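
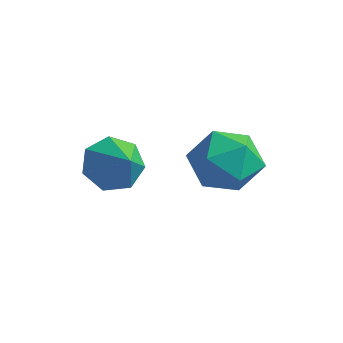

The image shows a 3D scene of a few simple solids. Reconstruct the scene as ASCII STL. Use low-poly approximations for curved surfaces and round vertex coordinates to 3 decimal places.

solid 
facet normal -0.536 0.563 0.630
outer loop
vertex 3.741 1.524 0.08
vertex 2.747 1.105 -0.391
vertex 3.242 0.553 0.523
endloop
endfacet
facet normal 0.088 0.376 0.923
outer loop
vertex 3.741 1.524 0.08
vertex 3.242 0.553 0.523
vertex 4.411 0.606 0.39
endloop
endfacet
facet normal 0.611 0.614 0.500
outer loop
vertex 3.741 1.524 0.08
vertex 4.411 0.606 0.39
vertex 4.638 1.191 -0.607
endloop
endfacet
facet normal 0.310 0.949 -0.055
outer loop
vertex 3.741 1.524 0.08
vertex 4.638 1.191 -0.607
vertex 3.609 1.499 -1.09
endloop
endfacet
facet normal -0.398 0.917 0.025
outer loop
vertex 3.741 1.524 0.08
vertex 3.609 1.499 -1.09
vertex 2.747 1.105 -0.391
endloop
endfacet
facet normal 0.122 -0.337 0.934
outer loop
vertex 4.411 0.606 0.39
vertex 3.242 0.553 0.523
vertex 3.831 -0.379 0.11
endloop
endfacet
facet normal -0.887 -0.034 0.460
outer loop
vertex 3.242 0.553 0.523
vertex 2.747 1.105 -0.391
vertex 2.802 -0.071 -0.373
endloop
endfacet
facet normal -0.665 0.539 -0.517
outer loop
vertex 2.747 1.105 -0.391
vertex 3.609 1.499 -1.09
vertex 3.029 0.514 -1.37
endloop
endfacet
facet normal 0.481 0.591 -0.648
outer loop
vertex 3.609 1.499 -1.09
vertex 4.638 1.191 -0.607
vertex 4.198 0.567 -1.503
endloop
endfacet
facet normal 0.967 0.049 0.249
outer loop
vertex 4.638 1.191 -0.607
vertex 4.411 0.606 0.39
vertex 4.693 0.015 -0.589
endloop
endfacet
facet normal -0.310 -0.949 0.055
outer loop
vertex 3.699 -0.404 -1.06
vertex 3.831 -0.379 0.11
vertex 2.802 -0.071 -0.373
endloop
endfacet
facet normal -0.611 -0.614 -0.500
outer loop
vertex 3.699 -0.404 -1.06
vertex 2.802 -0.071 -0.373
vertex 3.029 0.514 -1.37
endloop
endfacet
facet normal -0.088 -0.376 -0.923
outer loop
vertex 3.699 -0.404 -1.06
vertex 3.029 0.514 -1.37
vertex 4.198 0.567 -1.503
endloop
endfacet
facet normal 0.536 -0.563 -0.630
outer loop
vertex 3.699 -0.404 -1.06
vertex 4.198 0.567 -1.503
vertex 4.693 0.015 -0.589
endloop
endfacet
facet normal 0.398 -0.917 -0.025
outer loop
vertex 3.699 -0.404 -1.06
vertex 4.693 0.015 -0.589
vertex 3.831 -0.379 0.11
endloop
endfacet
facet normal -0.481 -0.591 0.648
outer loop
vertex 2.802 -0.071 -0.373
vertex 3.831 -0.379 0.11
vertex 3.242 0.553 0.523
endloop
endfacet
facet normal -0.967 -0.049 -0.249
outer loop
vertex 3.029 0.514 -1.37
vertex 2.802 -0.071 -0.373
vertex 2.747 1.105 -0.391
endloop
endfacet
facet normal -0.122 0.337 -0.934
outer loop
vertex 4.198 0.567 -1.503
vertex 3.029 0.514 -1.37
vertex 3.609 1.499 -1.09
endloop
endfacet
facet normal 0.887 0.034 -0.460
outer loop
vertex 4.693 0.015 -0.589
vertex 4.198 0.567 -1.503
vertex 4.638 1.191 -0.607
endloop
endfacet
facet normal 0.665 -0.539 0.517
outer loop
vertex 3.831 -0.379 0.11
vertex 4.693 0.015 -0.589
vertex 4.411 0.606 0.39
endloop
endfacet
facet normal -0.765 0.284 -0.578
outer loop
vertex 2.521 -1.43 -0.295
vertex 2.031 -2.182 -0.015
vertex 2.059 -1.324 0.369
endloop
endfacet
facet normal 0.669 0.650 0.362
outer loop
vertex 2.521 -1.43 -0.295
vertex 2.059 -1.324 0.369
vertex 3.049 -2.558 0.755
endloop
endfacet
facet normal -0.765 0.284 -0.578
outer loop
vertex 2.059 -1.324 0.369
vertex 2.031 -2.182 -0.015
vertex 1.576 -1.863 0.744
endloop
endfacet
facet normal 0.198 0.434 0.879
outer loop
vertex 2.059 -1.324 0.369
vertex 1.576 -1.863 0.744
vertex 3.049 -2.558 0.755
endloop
endfacet
facet normal -0.766 0.283 -0.578
outer loop
vertex 1.576 -1.863 0.744
vertex 2.031 -2.182 -0.015
vertex 1.436 -2.643 0.548
endloop
endfacet
facet normal -0.113 -0.223 0.968
outer loop
vertex 1.576 -1.863 0.744
vertex 1.436 -2.643 0.548
vertex 3.049 -2.558 0.755
endloop
endfacet
facet normal -0.766 0.283 -0.578
outer loop
vertex 1.436 -2.643 0.548
vertex 2.031 -2.182 -0.015
vertex 1.744 -3.075 -0.072
endloop
endfacet
facet normal -0.029 -0.827 0.562
outer loop
vertex 1.436 -2.643 0.548
vertex 1.744 -3.075 -0.072
vertex 3.049 -2.558 0.755
endloop
endfacet
facet normal -0.765 0.283 -0.578
outer loop
vertex 1.744 -3.075 -0.072
vertex 2.031 -2.182 -0.015
vertex 2.268 -2.834 -0.648
endloop
endfacet
facet normal 0.387 -0.922 -0.034
outer loop
vertex 1.744 -3.075 -0.072
vertex 2.268 -2.834 -0.648
vertex 3.049 -2.558 0.755
endloop
endfacet
facet normal -0.765 0.283 -0.578
outer loop
vertex 2.268 -2.834 -0.648
vertex 2.031 -2.182 -0.015
vertex 2.614 -2.102 -0.747
endloop
endfacet
facet normal 0.820 -0.437 -0.370
outer loop
vertex 2.268 -2.834 -0.648
vertex 2.614 -2.102 -0.747
vertex 3.049 -2.558 0.755
endloop
endfacet
facet normal -0.765 0.283 -0.578
outer loop
vertex 2.614 -2.102 -0.747
vertex 2.031 -2.182 -0.015
vertex 2.521 -1.43 -0.295
endloop
endfacet
facet normal 0.945 0.262 -0.194
outer loop
vertex 2.614 -2.102 -0.747
vertex 2.521 -1.43 -0.295
vertex 3.049 -2.558 0.755
endloop
endfacet

endsolid


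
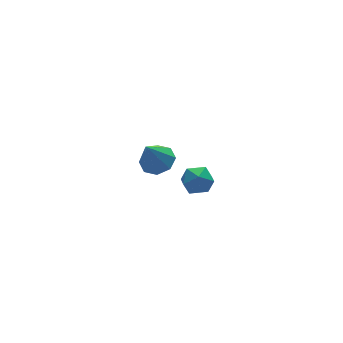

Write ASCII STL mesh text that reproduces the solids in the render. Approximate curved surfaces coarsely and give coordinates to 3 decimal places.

solid 
facet normal -0.010 0.913 -0.408
outer loop
vertex 2.064 -1.932 1.515
vertex 1.368 -1.716 2.015
vertex 2.188 -1.574 2.312
endloop
endfacet
facet normal 0.653 0.648 -0.393
outer loop
vertex 2.064 -1.932 1.515
vertex 2.188 -1.574 2.312
vertex 2.695 -2.246 2.046
endloop
endfacet
facet normal 0.654 0.035 -0.756
outer loop
vertex 2.064 -1.932 1.515
vertex 2.695 -2.246 2.046
vertex 2.19 -2.804 1.584
endloop
endfacet
facet normal -0.009 -0.080 -0.997
outer loop
vertex 2.064 -1.932 1.515
vertex 2.19 -2.804 1.584
vertex 1.37 -2.476 1.565
endloop
endfacet
facet normal -0.418 0.462 -0.782
outer loop
vertex 2.064 -1.932 1.515
vertex 1.37 -2.476 1.565
vertex 1.368 -1.716 2.015
endloop
endfacet
facet normal 0.816 0.502 0.287
outer loop
vertex 2.695 -2.246 2.046
vertex 2.188 -1.574 2.312
vertex 2.39 -2.224 2.875
endloop
endfacet
facet normal -0.256 0.931 0.261
outer loop
vertex 2.188 -1.574 2.312
vertex 1.368 -1.716 2.015
vertex 1.57 -1.896 2.856
endloop
endfacet
facet normal -0.918 0.201 -0.343
outer loop
vertex 1.368 -1.716 2.015
vertex 1.37 -2.476 1.565
vertex 1.065 -2.454 2.394
endloop
endfacet
facet normal -0.255 -0.677 -0.690
outer loop
vertex 1.37 -2.476 1.565
vertex 2.19 -2.804 1.584
vertex 1.572 -3.126 2.128
endloop
endfacet
facet normal 0.818 -0.490 -0.301
outer loop
vertex 2.19 -2.804 1.584
vertex 2.695 -2.246 2.046
vertex 2.392 -2.984 2.425
endloop
endfacet
facet normal 0.009 0.080 0.997
outer loop
vertex 1.696 -2.768 2.925
vertex 2.39 -2.224 2.875
vertex 1.57 -1.896 2.856
endloop
endfacet
facet normal -0.654 -0.035 0.756
outer loop
vertex 1.696 -2.768 2.925
vertex 1.57 -1.896 2.856
vertex 1.065 -2.454 2.394
endloop
endfacet
facet normal -0.653 -0.648 0.393
outer loop
vertex 1.696 -2.768 2.925
vertex 1.065 -2.454 2.394
vertex 1.572 -3.126 2.128
endloop
endfacet
facet normal 0.010 -0.913 0.408
outer loop
vertex 1.696 -2.768 2.925
vertex 1.572 -3.126 2.128
vertex 2.392 -2.984 2.425
endloop
endfacet
facet normal 0.418 -0.462 0.782
outer loop
vertex 1.696 -2.768 2.925
vertex 2.392 -2.984 2.425
vertex 2.39 -2.224 2.875
endloop
endfacet
facet normal 0.255 0.677 0.690
outer loop
vertex 1.57 -1.896 2.856
vertex 2.39 -2.224 2.875
vertex 2.188 -1.574 2.312
endloop
endfacet
facet normal -0.818 0.490 0.301
outer loop
vertex 1.065 -2.454 2.394
vertex 1.57 -1.896 2.856
vertex 1.368 -1.716 2.015
endloop
endfacet
facet normal -0.816 -0.502 -0.287
outer loop
vertex 1.572 -3.126 2.128
vertex 1.065 -2.454 2.394
vertex 1.37 -2.476 1.565
endloop
endfacet
facet normal 0.256 -0.931 -0.261
outer loop
vertex 2.392 -2.984 2.425
vertex 1.572 -3.126 2.128
vertex 2.19 -2.804 1.584
endloop
endfacet
facet normal 0.918 -0.201 0.343
outer loop
vertex 2.39 -2.224 2.875
vertex 2.392 -2.984 2.425
vertex 2.695 -2.246 2.046
endloop
endfacet
facet normal 0.427 0.120 -0.896
outer loop
vertex 4.176 4.14 -1.781
vertex 3.321 3.981 -2.21
vertex 3.788 4.765 -1.882
endloop
endfacet
facet normal 0.475 0.420 0.774
outer loop
vertex 4.176 4.14 -1.781
vertex 3.788 4.765 -1.882
vertex 2.539 3.759 -0.57
endloop
endfacet
facet normal 0.426 0.122 -0.897
outer loop
vertex 3.788 4.765 -1.882
vertex 3.321 3.981 -2.21
vertex 3.126 4.93 -2.174
endloop
endfacet
facet normal -0.051 0.815 0.577
outer loop
vertex 3.788 4.765 -1.882
vertex 3.126 4.93 -2.174
vertex 2.539 3.759 -0.57
endloop
endfacet
facet normal 0.427 0.122 -0.896
outer loop
vertex 3.126 4.93 -2.174
vertex 3.321 3.981 -2.21
vertex 2.578 4.54 -2.488
endloop
endfacet
facet normal -0.657 0.703 0.273
outer loop
vertex 3.126 4.93 -2.174
vertex 2.578 4.54 -2.488
vertex 2.539 3.759 -0.57
endloop
endfacet
facet normal 0.427 0.121 -0.896
outer loop
vertex 2.578 4.54 -2.488
vertex 3.321 3.981 -2.21
vertex 2.465 3.822 -2.639
endloop
endfacet
facet normal -0.988 0.147 0.040
outer loop
vertex 2.578 4.54 -2.488
vertex 2.465 3.822 -2.639
vertex 2.539 3.759 -0.57
endloop
endfacet
facet normal 0.427 0.120 -0.896
outer loop
vertex 2.465 3.822 -2.639
vertex 3.321 3.981 -2.21
vertex 2.853 3.197 -2.538
endloop
endfacet
facet normal -0.851 -0.526 0.014
outer loop
vertex 2.465 3.822 -2.639
vertex 2.853 3.197 -2.538
vertex 2.539 3.759 -0.57
endloop
endfacet
facet normal 0.426 0.121 -0.897
outer loop
vertex 2.853 3.197 -2.538
vertex 3.321 3.981 -2.21
vertex 3.515 3.031 -2.246
endloop
endfacet
facet normal -0.324 -0.922 0.212
outer loop
vertex 2.853 3.197 -2.538
vertex 3.515 3.031 -2.246
vertex 2.539 3.759 -0.57
endloop
endfacet
facet normal 0.427 0.121 -0.896
outer loop
vertex 3.515 3.031 -2.246
vertex 3.321 3.981 -2.21
vertex 4.063 3.422 -1.932
endloop
endfacet
facet normal 0.282 -0.809 0.516
outer loop
vertex 3.515 3.031 -2.246
vertex 4.063 3.422 -1.932
vertex 2.539 3.759 -0.57
endloop
endfacet
facet normal 0.427 0.121 -0.896
outer loop
vertex 4.063 3.422 -1.932
vertex 3.321 3.981 -2.21
vertex 4.176 4.14 -1.781
endloop
endfacet
facet normal 0.613 -0.254 0.748
outer loop
vertex 4.063 3.422 -1.932
vertex 4.176 4.14 -1.781
vertex 2.539 3.759 -0.57
endloop
endfacet

endsolid


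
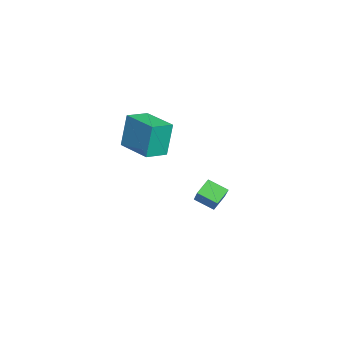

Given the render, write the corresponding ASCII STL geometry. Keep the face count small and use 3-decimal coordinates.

solid 
facet normal -0.729 -0.147 -0.669
outer loop
vertex -4.587 2.583 -2.818
vertex -4.33 3.555 -3.311
vertex -3.967 2.127 -3.393
endloop
endfacet
facet normal -0.229 -0.868 0.441
outer loop
vertex -2.59 2.405 -2.129
vertex -4.587 2.583 -2.818
vertex -3.967 2.127 -3.393
endloop
endfacet
facet normal -0.728 -0.147 -0.669
outer loop
vertex -3.967 2.127 -3.393
vertex -4.33 3.555 -3.311
vertex -3.71 3.1 -3.886
endloop
endfacet
facet normal 0.645 -0.474 -0.599
outer loop
vertex -3.71 3.1 -3.886
vertex -2.59 2.405 -2.129
vertex -3.967 2.127 -3.393
endloop
endfacet
facet normal -0.645 0.474 0.599
outer loop
vertex -4.587 2.583 -2.818
vertex -2.953 3.833 -2.047
vertex -4.33 3.555 -3.311
endloop
endfacet
facet normal -0.229 -0.868 0.440
outer loop
vertex -3.21 2.86 -1.554
vertex -4.587 2.583 -2.818
vertex -2.59 2.405 -2.129
endloop
endfacet
facet normal -0.645 0.474 0.599
outer loop
vertex -3.21 2.86 -1.554
vertex -2.953 3.833 -2.047
vertex -4.587 2.583 -2.818
endloop
endfacet
facet normal 0.229 0.868 -0.440
outer loop
vertex -4.33 3.555 -3.311
vertex -2.953 3.833 -2.047
vertex -3.71 3.1 -3.886
endloop
endfacet
facet normal 0.645 -0.474 -0.599
outer loop
vertex -2.333 3.377 -2.622
vertex -2.59 2.405 -2.129
vertex -3.71 3.1 -3.886
endloop
endfacet
facet normal 0.230 0.868 -0.440
outer loop
vertex -3.71 3.1 -3.886
vertex -2.953 3.833 -2.047
vertex -2.333 3.377 -2.622
endloop
endfacet
facet normal 0.728 0.147 0.669
outer loop
vertex -2.333 3.377 -2.622
vertex -3.21 2.86 -1.554
vertex -2.59 2.405 -2.129
endloop
endfacet
facet normal 0.728 0.147 0.669
outer loop
vertex -2.953 3.833 -2.047
vertex -3.21 2.86 -1.554
vertex -2.333 3.377 -2.622
endloop
endfacet
facet normal -0.687 0.699 -0.199
outer loop
vertex -1.634 0.227 3.528
vertex -0.317 1.525 3.54
vertex -1.374 -0.021 1.764
endloop
endfacet
facet normal -0.712 -0.702 -0.006
outer loop
vertex -0.563 -0.845 2.0
vertex -1.634 0.227 3.528
vertex -1.374 -0.021 1.764
endloop
endfacet
facet normal -0.687 0.699 -0.200
outer loop
vertex -1.374 -0.021 1.764
vertex -0.317 1.525 3.54
vertex -0.056 1.278 1.777
endloop
endfacet
facet normal 0.145 -0.138 -0.980
outer loop
vertex -0.056 1.278 1.777
vertex -0.563 -0.845 2.0
vertex -1.374 -0.021 1.764
endloop
endfacet
facet normal -0.145 0.138 0.980
outer loop
vertex -1.634 0.227 3.528
vertex 0.494 0.701 3.776
vertex -0.317 1.525 3.54
endloop
endfacet
facet normal -0.713 -0.702 -0.007
outer loop
vertex -0.824 -0.598 3.763
vertex -1.634 0.227 3.528
vertex -0.563 -0.845 2.0
endloop
endfacet
facet normal -0.145 0.137 0.980
outer loop
vertex -0.824 -0.598 3.763
vertex 0.494 0.701 3.776
vertex -1.634 0.227 3.528
endloop
endfacet
facet normal 0.712 0.702 0.007
outer loop
vertex -0.317 1.525 3.54
vertex 0.494 0.701 3.776
vertex -0.056 1.278 1.777
endloop
endfacet
facet normal 0.144 -0.137 -0.980
outer loop
vertex 0.754 0.453 2.012
vertex -0.563 -0.845 2.0
vertex -0.056 1.278 1.777
endloop
endfacet
facet normal 0.713 0.702 0.006
outer loop
vertex -0.056 1.278 1.777
vertex 0.494 0.701 3.776
vertex 0.754 0.453 2.012
endloop
endfacet
facet normal 0.687 -0.699 0.200
outer loop
vertex 0.754 0.453 2.012
vertex -0.824 -0.598 3.763
vertex -0.563 -0.845 2.0
endloop
endfacet
facet normal 0.687 -0.699 0.199
outer loop
vertex 0.494 0.701 3.776
vertex -0.824 -0.598 3.763
vertex 0.754 0.453 2.012
endloop
endfacet

endsolid


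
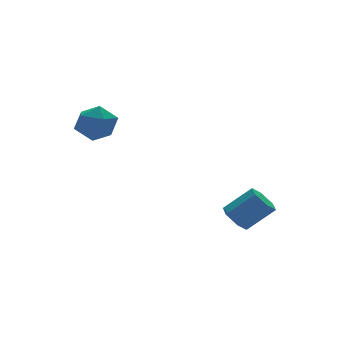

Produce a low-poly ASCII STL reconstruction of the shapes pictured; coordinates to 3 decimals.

solid 
facet normal -0.480 0.865 -0.144
outer loop
vertex -3.629 2.895 2.83
vertex -4.598 2.397 3.067
vertex -3.998 2.865 3.881
endloop
endfacet
facet normal 0.184 0.979 0.093
outer loop
vertex -3.629 2.895 2.83
vertex -3.998 2.865 3.881
vertex -2.92 2.683 3.663
endloop
endfacet
facet normal 0.636 0.677 -0.369
outer loop
vertex -3.629 2.895 2.83
vertex -2.92 2.683 3.663
vertex -2.854 2.103 2.713
endloop
endfacet
facet normal 0.252 0.378 -0.891
outer loop
vertex -3.629 2.895 2.83
vertex -2.854 2.103 2.713
vertex -3.891 1.926 2.345
endloop
endfacet
facet normal -0.438 0.494 -0.751
outer loop
vertex -3.629 2.895 2.83
vertex -3.891 1.926 2.345
vertex -4.598 2.397 3.067
endloop
endfacet
facet normal 0.255 0.646 0.720
outer loop
vertex -2.92 2.683 3.663
vertex -3.998 2.865 3.881
vertex -3.449 2.054 4.415
endloop
endfacet
facet normal -0.820 0.462 0.339
outer loop
vertex -3.998 2.865 3.881
vertex -4.598 2.397 3.067
vertex -4.486 1.877 4.047
endloop
endfacet
facet normal -0.751 -0.139 -0.645
outer loop
vertex -4.598 2.397 3.067
vertex -3.891 1.926 2.345
vertex -4.42 1.297 3.097
endloop
endfacet
facet normal 0.365 -0.327 -0.872
outer loop
vertex -3.891 1.926 2.345
vertex -2.854 2.103 2.713
vertex -3.342 1.115 2.879
endloop
endfacet
facet normal 0.987 0.159 -0.028
outer loop
vertex -2.854 2.103 2.713
vertex -2.92 2.683 3.663
vertex -2.742 1.583 3.693
endloop
endfacet
facet normal -0.252 -0.378 0.891
outer loop
vertex -3.711 1.085 3.93
vertex -3.449 2.054 4.415
vertex -4.486 1.877 4.047
endloop
endfacet
facet normal -0.636 -0.677 0.369
outer loop
vertex -3.711 1.085 3.93
vertex -4.486 1.877 4.047
vertex -4.42 1.297 3.097
endloop
endfacet
facet normal -0.184 -0.979 -0.093
outer loop
vertex -3.711 1.085 3.93
vertex -4.42 1.297 3.097
vertex -3.342 1.115 2.879
endloop
endfacet
facet normal 0.480 -0.865 0.144
outer loop
vertex -3.711 1.085 3.93
vertex -3.342 1.115 2.879
vertex -2.742 1.583 3.693
endloop
endfacet
facet normal 0.438 -0.494 0.751
outer loop
vertex -3.711 1.085 3.93
vertex -2.742 1.583 3.693
vertex -3.449 2.054 4.415
endloop
endfacet
facet normal -0.365 0.327 0.872
outer loop
vertex -4.486 1.877 4.047
vertex -3.449 2.054 4.415
vertex -3.998 2.865 3.881
endloop
endfacet
facet normal -0.987 -0.159 0.028
outer loop
vertex -4.42 1.297 3.097
vertex -4.486 1.877 4.047
vertex -4.598 2.397 3.067
endloop
endfacet
facet normal -0.255 -0.646 -0.720
outer loop
vertex -3.342 1.115 2.879
vertex -4.42 1.297 3.097
vertex -3.891 1.926 2.345
endloop
endfacet
facet normal 0.820 -0.462 -0.339
outer loop
vertex -2.742 1.583 3.693
vertex -3.342 1.115 2.879
vertex -2.854 2.103 2.713
endloop
endfacet
facet normal 0.751 0.139 0.645
outer loop
vertex -3.449 2.054 4.415
vertex -2.742 1.583 3.693
vertex -2.92 2.683 3.663
endloop
endfacet
facet normal -0.678 0.290 -0.676
outer loop
vertex 1.546 -2.817 -2.646
vertex 1.23 -2.279 -2.098
vertex 1.841 -2.042 -2.609
endloop
endfacet
facet normal 0.644 -0.210 -0.735
outer loop
vertex 1.546 -2.817 -2.646
vertex 1.841 -2.042 -2.609
vertex 2.765 -3.34 -1.429
endloop
endfacet
facet normal 0.644 -0.210 -0.735
outer loop
vertex 2.765 -3.34 -1.429
vertex 1.841 -2.042 -2.609
vertex 3.06 -2.565 -1.392
endloop
endfacet
facet normal 0.677 -0.290 0.676
outer loop
vertex 2.765 -3.34 -1.429
vertex 3.06 -2.565 -1.392
vertex 2.45 -2.801 -0.882
endloop
endfacet
facet normal -0.678 0.291 -0.675
outer loop
vertex 1.841 -2.042 -2.609
vertex 1.23 -2.279 -2.098
vertex 1.526 -1.504 -2.061
endloop
endfacet
facet normal 0.630 0.704 -0.329
outer loop
vertex 1.841 -2.042 -2.609
vertex 1.526 -1.504 -2.061
vertex 3.06 -2.565 -1.392
endloop
endfacet
facet normal 0.630 0.704 -0.329
outer loop
vertex 3.06 -2.565 -1.392
vertex 1.526 -1.504 -2.061
vertex 2.745 -2.027 -0.844
endloop
endfacet
facet normal 0.677 -0.291 0.675
outer loop
vertex 3.06 -2.565 -1.392
vertex 2.745 -2.027 -0.844
vertex 2.45 -2.801 -0.882
endloop
endfacet
facet normal -0.677 0.291 -0.676
outer loop
vertex 1.526 -1.504 -2.061
vertex 1.23 -2.279 -2.098
vertex 0.915 -1.74 -1.551
endloop
endfacet
facet normal -0.014 0.914 0.406
outer loop
vertex 1.526 -1.504 -2.061
vertex 0.915 -1.74 -1.551
vertex 2.745 -2.027 -0.844
endloop
endfacet
facet normal -0.014 0.914 0.406
outer loop
vertex 2.745 -2.027 -0.844
vertex 0.915 -1.74 -1.551
vertex 2.134 -2.263 -0.334
endloop
endfacet
facet normal 0.677 -0.291 0.676
outer loop
vertex 2.745 -2.027 -0.844
vertex 2.134 -2.263 -0.334
vertex 2.45 -2.801 -0.882
endloop
endfacet
facet normal -0.677 0.290 -0.676
outer loop
vertex 0.915 -1.74 -1.551
vertex 1.23 -2.279 -2.098
vertex 0.62 -2.515 -1.588
endloop
endfacet
facet normal -0.644 0.210 0.735
outer loop
vertex 0.915 -1.74 -1.551
vertex 0.62 -2.515 -1.588
vertex 2.134 -2.263 -0.334
endloop
endfacet
facet normal -0.644 0.210 0.735
outer loop
vertex 2.134 -2.263 -0.334
vertex 0.62 -2.515 -1.588
vertex 1.839 -3.038 -0.371
endloop
endfacet
facet normal 0.678 -0.290 0.676
outer loop
vertex 2.134 -2.263 -0.334
vertex 1.839 -3.038 -0.371
vertex 2.45 -2.801 -0.882
endloop
endfacet
facet normal -0.677 0.291 -0.675
outer loop
vertex 0.62 -2.515 -1.588
vertex 1.23 -2.279 -2.098
vertex 0.935 -3.053 -2.136
endloop
endfacet
facet normal -0.630 -0.704 0.329
outer loop
vertex 0.62 -2.515 -1.588
vertex 0.935 -3.053 -2.136
vertex 1.839 -3.038 -0.371
endloop
endfacet
facet normal -0.630 -0.704 0.329
outer loop
vertex 1.839 -3.038 -0.371
vertex 0.935 -3.053 -2.136
vertex 2.154 -3.576 -0.919
endloop
endfacet
facet normal 0.678 -0.291 0.675
outer loop
vertex 1.839 -3.038 -0.371
vertex 2.154 -3.576 -0.919
vertex 2.45 -2.801 -0.882
endloop
endfacet
facet normal -0.677 0.291 -0.676
outer loop
vertex 0.935 -3.053 -2.136
vertex 1.23 -2.279 -2.098
vertex 1.546 -2.817 -2.646
endloop
endfacet
facet normal 0.014 -0.914 -0.406
outer loop
vertex 0.935 -3.053 -2.136
vertex 1.546 -2.817 -2.646
vertex 2.154 -3.576 -0.919
endloop
endfacet
facet normal 0.014 -0.914 -0.406
outer loop
vertex 2.154 -3.576 -0.919
vertex 1.546 -2.817 -2.646
vertex 2.765 -3.34 -1.429
endloop
endfacet
facet normal 0.677 -0.291 0.676
outer loop
vertex 2.154 -3.576 -0.919
vertex 2.765 -3.34 -1.429
vertex 2.45 -2.801 -0.882
endloop
endfacet

endsolid


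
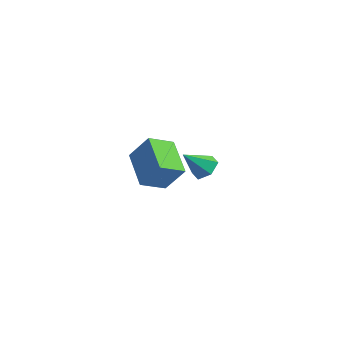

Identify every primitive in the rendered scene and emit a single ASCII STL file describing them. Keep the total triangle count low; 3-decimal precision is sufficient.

solid 
facet normal -0.587 -0.213 -0.781
outer loop
vertex -1.471 -0.095 -2.508
vertex -3.117 0.591 -1.457
vertex -1.268 1.146 -3.0
endloop
endfacet
facet normal 0.795 -0.331 -0.508
outer loop
vertex -0.323 1.489 -1.743
vertex -1.471 -0.095 -2.508
vertex -1.268 1.146 -3.0
endloop
endfacet
facet normal -0.587 -0.214 -0.781
outer loop
vertex -1.268 1.146 -3.0
vertex -3.117 0.591 -1.457
vertex -2.914 1.831 -1.949
endloop
endfacet
facet normal 0.150 0.919 -0.364
outer loop
vertex -2.914 1.831 -1.949
vertex -0.323 1.489 -1.743
vertex -1.268 1.146 -3.0
endloop
endfacet
facet normal -0.151 -0.919 0.364
outer loop
vertex -1.471 -0.095 -2.508
vertex -2.172 0.934 -0.2
vertex -3.117 0.591 -1.457
endloop
endfacet
facet normal 0.795 -0.332 -0.507
outer loop
vertex -0.526 0.249 -1.251
vertex -1.471 -0.095 -2.508
vertex -0.323 1.489 -1.743
endloop
endfacet
facet normal -0.150 -0.919 0.364
outer loop
vertex -0.526 0.249 -1.251
vertex -2.172 0.934 -0.2
vertex -1.471 -0.095 -2.508
endloop
endfacet
facet normal -0.795 0.332 0.507
outer loop
vertex -3.117 0.591 -1.457
vertex -2.172 0.934 -0.2
vertex -2.914 1.831 -1.949
endloop
endfacet
facet normal 0.150 0.919 -0.364
outer loop
vertex -1.969 2.175 -0.692
vertex -0.323 1.489 -1.743
vertex -2.914 1.831 -1.949
endloop
endfacet
facet normal -0.795 0.331 0.507
outer loop
vertex -2.914 1.831 -1.949
vertex -2.172 0.934 -0.2
vertex -1.969 2.175 -0.692
endloop
endfacet
facet normal 0.587 0.214 0.781
outer loop
vertex -1.969 2.175 -0.692
vertex -0.526 0.249 -1.251
vertex -0.323 1.489 -1.743
endloop
endfacet
facet normal 0.587 0.213 0.781
outer loop
vertex -2.172 0.934 -0.2
vertex -0.526 0.249 -1.251
vertex -1.969 2.175 -0.692
endloop
endfacet
facet normal 0.161 0.718 -0.677
outer loop
vertex 3.956 -0.676 0.14
vertex 3.3 -0.448 0.226
vertex 3.815 -0.189 0.623
endloop
endfacet
facet normal 0.819 -0.267 0.508
outer loop
vertex 3.956 -0.676 0.14
vertex 3.815 -0.189 0.623
vertex 3.08 -1.432 1.154
endloop
endfacet
facet normal 0.161 0.718 -0.677
outer loop
vertex 3.815 -0.189 0.623
vertex 3.3 -0.448 0.226
vertex 3.159 0.039 0.709
endloop
endfacet
facet normal 0.217 0.272 0.937
outer loop
vertex 3.815 -0.189 0.623
vertex 3.159 0.039 0.709
vertex 3.08 -1.432 1.154
endloop
endfacet
facet normal 0.161 0.718 -0.677
outer loop
vertex 3.159 0.039 0.709
vertex 3.3 -0.448 0.226
vertex 2.644 -0.22 0.312
endloop
endfacet
facet normal -0.667 0.248 0.703
outer loop
vertex 3.159 0.039 0.709
vertex 2.644 -0.22 0.312
vertex 3.08 -1.432 1.154
endloop
endfacet
facet normal 0.161 0.718 -0.677
outer loop
vertex 2.644 -0.22 0.312
vertex 3.3 -0.448 0.226
vertex 2.785 -0.707 -0.171
endloop
endfacet
facet normal -0.949 -0.314 0.039
outer loop
vertex 2.644 -0.22 0.312
vertex 2.785 -0.707 -0.171
vertex 3.08 -1.432 1.154
endloop
endfacet
facet normal 0.161 0.718 -0.677
outer loop
vertex 2.785 -0.707 -0.171
vertex 3.3 -0.448 0.226
vertex 3.441 -0.935 -0.257
endloop
endfacet
facet normal -0.348 -0.853 -0.389
outer loop
vertex 2.785 -0.707 -0.171
vertex 3.441 -0.935 -0.257
vertex 3.08 -1.432 1.154
endloop
endfacet
facet normal 0.161 0.718 -0.677
outer loop
vertex 3.441 -0.935 -0.257
vertex 3.3 -0.448 0.226
vertex 3.956 -0.676 0.14
endloop
endfacet
facet normal 0.537 -0.830 -0.155
outer loop
vertex 3.441 -0.935 -0.257
vertex 3.956 -0.676 0.14
vertex 3.08 -1.432 1.154
endloop
endfacet

endsolid


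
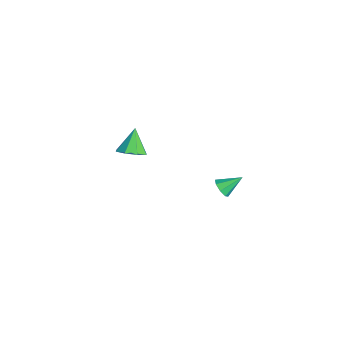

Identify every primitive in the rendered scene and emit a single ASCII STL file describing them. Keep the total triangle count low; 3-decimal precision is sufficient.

solid 
facet normal -0.047 -0.842 -0.537
outer loop
vertex 3.837 -0.183 -1.225
vertex 3.471 -0.403 -0.848
vertex 3.422 -0.096 -1.325
endloop
endfacet
facet normal 0.295 0.794 -0.532
outer loop
vertex 3.837 -0.183 -1.225
vertex 3.422 -0.096 -1.325
vertex 3.529 0.623 -0.192
endloop
endfacet
facet normal -0.046 -0.842 -0.537
outer loop
vertex 3.422 -0.096 -1.325
vertex 3.471 -0.403 -0.848
vertex 3.035 -0.189 -1.146
endloop
endfacet
facet normal -0.404 0.789 -0.463
outer loop
vertex 3.422 -0.096 -1.325
vertex 3.035 -0.189 -1.146
vertex 3.529 0.623 -0.192
endloop
endfacet
facet normal -0.046 -0.842 -0.538
outer loop
vertex 3.035 -0.189 -1.146
vertex 3.471 -0.403 -0.848
vertex 2.904 -0.408 -0.792
endloop
endfacet
facet normal -0.856 0.517 0.003
outer loop
vertex 3.035 -0.189 -1.146
vertex 2.904 -0.408 -0.792
vertex 3.529 0.623 -0.192
endloop
endfacet
facet normal -0.046 -0.842 -0.538
outer loop
vertex 2.904 -0.408 -0.792
vertex 3.471 -0.403 -0.848
vertex 3.105 -0.624 -0.471
endloop
endfacet
facet normal -0.795 0.138 0.591
outer loop
vertex 2.904 -0.408 -0.792
vertex 3.105 -0.624 -0.471
vertex 3.529 0.623 -0.192
endloop
endfacet
facet normal -0.047 -0.841 -0.538
outer loop
vertex 3.105 -0.624 -0.471
vertex 3.471 -0.403 -0.848
vertex 3.521 -0.711 -0.371
endloop
endfacet
facet normal -0.257 -0.127 0.958
outer loop
vertex 3.105 -0.624 -0.471
vertex 3.521 -0.711 -0.371
vertex 3.529 0.623 -0.192
endloop
endfacet
facet normal -0.047 -0.841 -0.538
outer loop
vertex 3.521 -0.711 -0.371
vertex 3.471 -0.403 -0.848
vertex 3.907 -0.618 -0.55
endloop
endfacet
facet normal 0.442 -0.122 0.889
outer loop
vertex 3.521 -0.711 -0.371
vertex 3.907 -0.618 -0.55
vertex 3.529 0.623 -0.192
endloop
endfacet
facet normal -0.047 -0.842 -0.538
outer loop
vertex 3.907 -0.618 -0.55
vertex 3.471 -0.403 -0.848
vertex 4.039 -0.399 -0.904
endloop
endfacet
facet normal 0.893 0.149 0.425
outer loop
vertex 3.907 -0.618 -0.55
vertex 4.039 -0.399 -0.904
vertex 3.529 0.623 -0.192
endloop
endfacet
facet normal -0.047 -0.842 -0.537
outer loop
vertex 4.039 -0.399 -0.904
vertex 3.471 -0.403 -0.848
vertex 3.837 -0.183 -1.225
endloop
endfacet
facet normal 0.831 0.531 -0.166
outer loop
vertex 4.039 -0.399 -0.904
vertex 3.837 -0.183 -1.225
vertex 3.529 0.623 -0.192
endloop
endfacet
facet normal 0.578 -0.307 -0.756
outer loop
vertex -2.793 -2.961 -3.766
vertex -3.494 -3.111 -4.241
vertex -2.975 -2.436 -4.118
endloop
endfacet
facet normal 0.410 0.602 0.685
outer loop
vertex -2.793 -2.961 -3.766
vertex -2.975 -2.436 -4.118
vertex -4.366 -2.649 -3.099
endloop
endfacet
facet normal 0.577 -0.306 -0.757
outer loop
vertex -2.975 -2.436 -4.118
vertex -3.494 -3.111 -4.241
vertex -3.462 -2.306 -4.542
endloop
endfacet
facet normal 0.038 0.967 0.253
outer loop
vertex -2.975 -2.436 -4.118
vertex -3.462 -2.306 -4.542
vertex -4.366 -2.649 -3.099
endloop
endfacet
facet normal 0.578 -0.306 -0.757
outer loop
vertex -3.462 -2.306 -4.542
vertex -3.494 -3.111 -4.241
vertex -3.967 -2.647 -4.79
endloop
endfacet
facet normal -0.514 0.849 -0.120
outer loop
vertex -3.462 -2.306 -4.542
vertex -3.967 -2.647 -4.79
vertex -4.366 -2.649 -3.099
endloop
endfacet
facet normal 0.578 -0.306 -0.757
outer loop
vertex -3.967 -2.647 -4.79
vertex -3.494 -3.111 -4.241
vertex -4.195 -3.26 -4.716
endloop
endfacet
facet normal -0.923 0.317 -0.217
outer loop
vertex -3.967 -2.647 -4.79
vertex -4.195 -3.26 -4.716
vertex -4.366 -2.649 -3.099
endloop
endfacet
facet normal 0.578 -0.305 -0.757
outer loop
vertex -4.195 -3.26 -4.716
vertex -3.494 -3.111 -4.241
vertex -4.012 -3.786 -4.364
endloop
endfacet
facet normal -0.948 -0.317 0.019
outer loop
vertex -4.195 -3.26 -4.716
vertex -4.012 -3.786 -4.364
vertex -4.366 -2.649 -3.099
endloop
endfacet
facet normal 0.577 -0.305 -0.757
outer loop
vertex -4.012 -3.786 -4.364
vertex -3.494 -3.111 -4.241
vertex -3.526 -3.916 -3.941
endloop
endfacet
facet normal -0.576 -0.682 0.452
outer loop
vertex -4.012 -3.786 -4.364
vertex -3.526 -3.916 -3.941
vertex -4.366 -2.649 -3.099
endloop
endfacet
facet normal 0.578 -0.305 -0.757
outer loop
vertex -3.526 -3.916 -3.941
vertex -3.494 -3.111 -4.241
vertex -3.021 -3.574 -3.693
endloop
endfacet
facet normal -0.023 -0.564 0.825
outer loop
vertex -3.526 -3.916 -3.941
vertex -3.021 -3.574 -3.693
vertex -4.366 -2.649 -3.099
endloop
endfacet
facet normal 0.578 -0.305 -0.757
outer loop
vertex -3.021 -3.574 -3.693
vertex -3.494 -3.111 -4.241
vertex -2.793 -2.961 -3.766
endloop
endfacet
facet normal 0.385 -0.033 0.922
outer loop
vertex -3.021 -3.574 -3.693
vertex -2.793 -2.961 -3.766
vertex -4.366 -2.649 -3.099
endloop
endfacet

endsolid


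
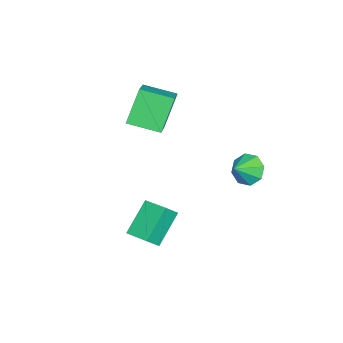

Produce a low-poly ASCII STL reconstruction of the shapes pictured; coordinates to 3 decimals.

solid 
facet normal -0.817 0.233 -0.528
outer loop
vertex -2.872 1.042 -0.717
vertex -3.306 1.339 0.086
vertex -2.756 1.755 -0.582
endloop
endfacet
facet normal 0.933 -0.086 -0.350
outer loop
vertex -2.872 1.042 -0.717
vertex -2.756 1.755 -0.582
vertex -2.334 1.061 0.714
endloop
endfacet
facet normal -0.817 0.234 -0.527
outer loop
vertex -2.756 1.755 -0.582
vertex -3.306 1.339 0.086
vertex -2.962 2.224 -0.055
endloop
endfacet
facet normal 0.892 0.449 -0.050
outer loop
vertex -2.756 1.755 -0.582
vertex -2.962 2.224 -0.055
vertex -2.334 1.061 0.714
endloop
endfacet
facet normal -0.816 0.233 -0.528
outer loop
vertex -2.962 2.224 -0.055
vertex -3.306 1.339 0.086
vertex -3.37 2.175 0.554
endloop
endfacet
facet normal 0.615 0.638 0.463
outer loop
vertex -2.962 2.224 -0.055
vertex -3.37 2.175 0.554
vertex -2.334 1.061 0.714
endloop
endfacet
facet normal -0.817 0.233 -0.528
outer loop
vertex -3.37 2.175 0.554
vertex -3.306 1.339 0.086
vertex -3.74 1.636 0.889
endloop
endfacet
facet normal 0.263 0.373 0.890
outer loop
vertex -3.37 2.175 0.554
vertex -3.74 1.636 0.889
vertex -2.334 1.061 0.714
endloop
endfacet
facet normal -0.817 0.233 -0.528
outer loop
vertex -3.74 1.636 0.889
vertex -3.306 1.339 0.086
vertex -3.856 0.923 0.754
endloop
endfacet
facet normal 0.043 -0.193 0.980
outer loop
vertex -3.74 1.636 0.889
vertex -3.856 0.923 0.754
vertex -2.334 1.061 0.714
endloop
endfacet
facet normal -0.817 0.234 -0.527
outer loop
vertex -3.856 0.923 0.754
vertex -3.306 1.339 0.086
vertex -3.65 0.454 0.227
endloop
endfacet
facet normal 0.084 -0.728 0.681
outer loop
vertex -3.856 0.923 0.754
vertex -3.65 0.454 0.227
vertex -2.334 1.061 0.714
endloop
endfacet
facet normal -0.816 0.233 -0.528
outer loop
vertex -3.65 0.454 0.227
vertex -3.306 1.339 0.086
vertex -3.242 0.503 -0.382
endloop
endfacet
facet normal 0.361 -0.917 0.168
outer loop
vertex -3.65 0.454 0.227
vertex -3.242 0.503 -0.382
vertex -2.334 1.061 0.714
endloop
endfacet
facet normal -0.817 0.233 -0.528
outer loop
vertex -3.242 0.503 -0.382
vertex -3.306 1.339 0.086
vertex -2.872 1.042 -0.717
endloop
endfacet
facet normal 0.713 -0.651 -0.260
outer loop
vertex -3.242 0.503 -0.382
vertex -2.872 1.042 -0.717
vertex -2.334 1.061 0.714
endloop
endfacet
facet normal -0.831 -0.341 -0.439
outer loop
vertex -3.361 -4.383 4.406
vertex -3.815 -2.726 3.98
vertex -2.311 -4.568 2.562
endloop
endfacet
facet normal 0.257 -0.936 0.240
outer loop
vertex -0.765 -3.934 3.38
vertex -3.361 -4.383 4.406
vertex -2.311 -4.568 2.562
endloop
endfacet
facet normal -0.831 -0.340 -0.439
outer loop
vertex -2.311 -4.568 2.562
vertex -3.815 -2.726 3.98
vertex -2.765 -2.911 2.137
endloop
endfacet
facet normal 0.493 -0.087 -0.865
outer loop
vertex -2.765 -2.911 2.137
vertex -0.765 -3.934 3.38
vertex -2.311 -4.568 2.562
endloop
endfacet
facet normal -0.494 0.087 0.865
outer loop
vertex -3.361 -4.383 4.406
vertex -2.269 -2.092 4.798
vertex -3.815 -2.726 3.98
endloop
endfacet
facet normal 0.257 -0.936 0.240
outer loop
vertex -1.815 -3.749 5.223
vertex -3.361 -4.383 4.406
vertex -0.765 -3.934 3.38
endloop
endfacet
facet normal -0.493 0.087 0.866
outer loop
vertex -1.815 -3.749 5.223
vertex -2.269 -2.092 4.798
vertex -3.361 -4.383 4.406
endloop
endfacet
facet normal -0.257 0.936 -0.240
outer loop
vertex -3.815 -2.726 3.98
vertex -2.269 -2.092 4.798
vertex -2.765 -2.911 2.137
endloop
endfacet
facet normal 0.493 -0.087 -0.866
outer loop
vertex -1.219 -2.277 2.954
vertex -0.765 -3.934 3.38
vertex -2.765 -2.911 2.137
endloop
endfacet
facet normal -0.257 0.936 -0.240
outer loop
vertex -2.765 -2.911 2.137
vertex -2.269 -2.092 4.798
vertex -1.219 -2.277 2.954
endloop
endfacet
facet normal 0.831 0.341 0.439
outer loop
vertex -1.219 -2.277 2.954
vertex -1.815 -3.749 5.223
vertex -0.765 -3.934 3.38
endloop
endfacet
facet normal 0.831 0.340 0.439
outer loop
vertex -2.269 -2.092 4.798
vertex -1.815 -3.749 5.223
vertex -1.219 -2.277 2.954
endloop
endfacet
facet normal -0.620 0.350 -0.702
outer loop
vertex 0.097 -1.83 -1.305
vertex 0.564 -0.472 -1.041
vertex 1.579 -2.063 -2.731
endloop
endfacet
facet normal -0.320 -0.930 -0.181
outer loop
vertex 2.156 -2.388 -2.079
vertex 0.097 -1.83 -1.305
vertex 1.579 -2.063 -2.731
endloop
endfacet
facet normal -0.621 0.349 -0.702
outer loop
vertex 1.579 -2.063 -2.731
vertex 0.564 -0.472 -1.041
vertex 2.046 -0.705 -2.468
endloop
endfacet
facet normal 0.716 -0.113 -0.689
outer loop
vertex 2.046 -0.705 -2.468
vertex 2.156 -2.388 -2.079
vertex 1.579 -2.063 -2.731
endloop
endfacet
facet normal -0.716 0.112 0.689
outer loop
vertex 0.097 -1.83 -1.305
vertex 1.141 -0.797 -0.389
vertex 0.564 -0.472 -1.041
endloop
endfacet
facet normal -0.320 -0.930 -0.180
outer loop
vertex 0.674 -2.155 -0.652
vertex 0.097 -1.83 -1.305
vertex 2.156 -2.388 -2.079
endloop
endfacet
facet normal -0.716 0.113 0.689
outer loop
vertex 0.674 -2.155 -0.652
vertex 1.141 -0.797 -0.389
vertex 0.097 -1.83 -1.305
endloop
endfacet
facet normal 0.320 0.930 0.180
outer loop
vertex 0.564 -0.472 -1.041
vertex 1.141 -0.797 -0.389
vertex 2.046 -0.705 -2.468
endloop
endfacet
facet normal 0.716 -0.112 -0.689
outer loop
vertex 2.623 -1.03 -1.815
vertex 2.156 -2.388 -2.079
vertex 2.046 -0.705 -2.468
endloop
endfacet
facet normal 0.320 0.930 0.180
outer loop
vertex 2.046 -0.705 -2.468
vertex 1.141 -0.797 -0.389
vertex 2.623 -1.03 -1.815
endloop
endfacet
facet normal 0.621 -0.350 0.702
outer loop
vertex 2.623 -1.03 -1.815
vertex 0.674 -2.155 -0.652
vertex 2.156 -2.388 -2.079
endloop
endfacet
facet normal 0.621 -0.349 0.702
outer loop
vertex 1.141 -0.797 -0.389
vertex 0.674 -2.155 -0.652
vertex 2.623 -1.03 -1.815
endloop
endfacet

endsolid


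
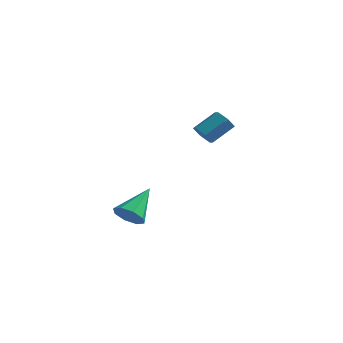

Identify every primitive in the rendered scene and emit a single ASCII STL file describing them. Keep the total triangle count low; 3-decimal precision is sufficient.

solid 
facet normal -0.054 -0.804 -0.593
outer loop
vertex 0.559 -3.865 -0.075
vertex 0.043 -3.434 -0.612
vertex 0.893 -3.543 -0.542
endloop
endfacet
facet normal 0.823 -0.033 0.566
outer loop
vertex 0.559 -3.865 -0.075
vertex 0.893 -3.543 -0.542
vertex 0.157 -1.746 0.632
endloop
endfacet
facet normal -0.054 -0.804 -0.592
outer loop
vertex 0.893 -3.543 -0.542
vertex 0.043 -3.434 -0.612
vertex 0.729 -3.158 -1.05
endloop
endfacet
facet normal 0.924 0.383 -0.008
outer loop
vertex 0.893 -3.543 -0.542
vertex 0.729 -3.158 -1.05
vertex 0.157 -1.746 0.632
endloop
endfacet
facet normal -0.054 -0.804 -0.592
outer loop
vertex 0.729 -3.158 -1.05
vertex 0.043 -3.434 -0.612
vertex 0.163 -2.935 -1.301
endloop
endfacet
facet normal 0.494 0.741 -0.455
outer loop
vertex 0.729 -3.158 -1.05
vertex 0.163 -2.935 -1.301
vertex 0.157 -1.746 0.632
endloop
endfacet
facet normal -0.055 -0.804 -0.592
outer loop
vertex 0.163 -2.935 -1.301
vertex 0.043 -3.434 -0.612
vertex -0.474 -3.004 -1.148
endloop
endfacet
facet normal -0.213 0.832 -0.512
outer loop
vertex 0.163 -2.935 -1.301
vertex -0.474 -3.004 -1.148
vertex 0.157 -1.746 0.632
endloop
endfacet
facet normal -0.055 -0.804 -0.592
outer loop
vertex -0.474 -3.004 -1.148
vertex 0.043 -3.434 -0.612
vertex -0.808 -3.325 -0.681
endloop
endfacet
facet normal -0.785 0.602 -0.147
outer loop
vertex -0.474 -3.004 -1.148
vertex -0.808 -3.325 -0.681
vertex 0.157 -1.746 0.632
endloop
endfacet
facet normal -0.055 -0.804 -0.592
outer loop
vertex -0.808 -3.325 -0.681
vertex 0.043 -3.434 -0.612
vertex -0.644 -3.71 -0.173
endloop
endfacet
facet normal -0.885 0.186 0.427
outer loop
vertex -0.808 -3.325 -0.681
vertex -0.644 -3.71 -0.173
vertex 0.157 -1.746 0.632
endloop
endfacet
facet normal -0.055 -0.804 -0.592
outer loop
vertex -0.644 -3.71 -0.173
vertex 0.043 -3.434 -0.612
vertex -0.078 -3.934 0.078
endloop
endfacet
facet normal -0.455 -0.172 0.873
outer loop
vertex -0.644 -3.71 -0.173
vertex -0.078 -3.934 0.078
vertex 0.157 -1.746 0.632
endloop
endfacet
facet normal -0.055 -0.804 -0.592
outer loop
vertex -0.078 -3.934 0.078
vertex 0.043 -3.434 -0.612
vertex 0.559 -3.865 -0.075
endloop
endfacet
facet normal 0.252 -0.263 0.931
outer loop
vertex -0.078 -3.934 0.078
vertex 0.559 -3.865 -0.075
vertex 0.157 -1.746 0.632
endloop
endfacet
facet normal -0.433 -0.681 -0.591
outer loop
vertex 1.164 2.521 2.525
vertex 0.534 2.636 2.854
vertex 0.714 3.024 2.275
endloop
endfacet
facet normal 0.650 0.220 -0.728
outer loop
vertex 1.164 2.521 2.525
vertex 0.714 3.024 2.275
vertex 1.817 3.549 3.418
endloop
endfacet
facet normal 0.650 0.219 -0.728
outer loop
vertex 1.817 3.549 3.418
vertex 0.714 3.024 2.275
vertex 1.366 4.052 3.167
endloop
endfacet
facet normal 0.431 0.682 0.591
outer loop
vertex 1.817 3.549 3.418
vertex 1.366 4.052 3.167
vertex 1.186 3.664 3.746
endloop
endfacet
facet normal -0.431 -0.682 -0.591
outer loop
vertex 0.714 3.024 2.275
vertex 0.534 2.636 2.854
vertex 0.083 3.139 2.603
endloop
endfacet
facet normal -0.216 0.714 -0.666
outer loop
vertex 0.714 3.024 2.275
vertex 0.083 3.139 2.603
vertex 1.366 4.052 3.167
endloop
endfacet
facet normal -0.217 0.715 -0.665
outer loop
vertex 1.366 4.052 3.167
vertex 0.083 3.139 2.603
vertex 0.736 4.167 3.496
endloop
endfacet
facet normal 0.433 0.681 0.591
outer loop
vertex 1.366 4.052 3.167
vertex 0.736 4.167 3.496
vertex 1.186 3.664 3.746
endloop
endfacet
facet normal -0.431 -0.682 -0.591
outer loop
vertex 0.083 3.139 2.603
vertex 0.534 2.636 2.854
vertex -0.097 2.751 3.182
endloop
endfacet
facet normal -0.866 0.496 0.063
outer loop
vertex 0.083 3.139 2.603
vertex -0.097 2.751 3.182
vertex 0.736 4.167 3.496
endloop
endfacet
facet normal -0.866 0.496 0.063
outer loop
vertex 0.736 4.167 3.496
vertex -0.097 2.751 3.182
vertex 0.556 3.779 4.075
endloop
endfacet
facet normal 0.433 0.681 0.591
outer loop
vertex 0.736 4.167 3.496
vertex 0.556 3.779 4.075
vertex 1.186 3.664 3.746
endloop
endfacet
facet normal -0.431 -0.682 -0.591
outer loop
vertex -0.097 2.751 3.182
vertex 0.534 2.636 2.854
vertex 0.354 2.248 3.433
endloop
endfacet
facet normal -0.650 -0.219 0.728
outer loop
vertex -0.097 2.751 3.182
vertex 0.354 2.248 3.433
vertex 0.556 3.779 4.075
endloop
endfacet
facet normal -0.650 -0.219 0.728
outer loop
vertex 0.556 3.779 4.075
vertex 0.354 2.248 3.433
vertex 1.006 3.276 4.325
endloop
endfacet
facet normal 0.433 0.681 0.591
outer loop
vertex 0.556 3.779 4.075
vertex 1.006 3.276 4.325
vertex 1.186 3.664 3.746
endloop
endfacet
facet normal -0.433 -0.681 -0.591
outer loop
vertex 0.354 2.248 3.433
vertex 0.534 2.636 2.854
vertex 0.984 2.133 3.104
endloop
endfacet
facet normal 0.217 -0.715 0.665
outer loop
vertex 0.354 2.248 3.433
vertex 0.984 2.133 3.104
vertex 1.006 3.276 4.325
endloop
endfacet
facet normal 0.216 -0.715 0.665
outer loop
vertex 1.006 3.276 4.325
vertex 0.984 2.133 3.104
vertex 1.637 3.161 3.997
endloop
endfacet
facet normal 0.431 0.682 0.591
outer loop
vertex 1.006 3.276 4.325
vertex 1.637 3.161 3.997
vertex 1.186 3.664 3.746
endloop
endfacet
facet normal -0.433 -0.681 -0.591
outer loop
vertex 0.984 2.133 3.104
vertex 0.534 2.636 2.854
vertex 1.164 2.521 2.525
endloop
endfacet
facet normal 0.866 -0.496 -0.063
outer loop
vertex 0.984 2.133 3.104
vertex 1.164 2.521 2.525
vertex 1.637 3.161 3.997
endloop
endfacet
facet normal 0.866 -0.496 -0.063
outer loop
vertex 1.637 3.161 3.997
vertex 1.164 2.521 2.525
vertex 1.817 3.549 3.418
endloop
endfacet
facet normal 0.431 0.682 0.591
outer loop
vertex 1.637 3.161 3.997
vertex 1.817 3.549 3.418
vertex 1.186 3.664 3.746
endloop
endfacet

endsolid


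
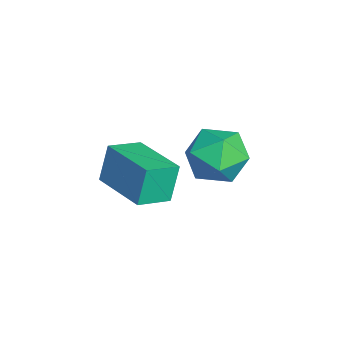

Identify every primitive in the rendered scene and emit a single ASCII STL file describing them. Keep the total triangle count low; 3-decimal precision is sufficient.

solid 
facet normal -0.306 0.180 0.935
outer loop
vertex -2.873 1.446 -3.493
vertex -2.931 0.546 -3.339
vertex -2.15 0.99 -3.169
endloop
endfacet
facet normal 0.126 0.699 0.704
outer loop
vertex -2.873 1.446 -3.493
vertex -2.15 0.99 -3.169
vertex -2.037 1.624 -3.819
endloop
endfacet
facet normal -0.164 0.980 0.115
outer loop
vertex -2.873 1.446 -3.493
vertex -2.037 1.624 -3.819
vertex -2.749 1.572 -4.39
endloop
endfacet
facet normal -0.773 0.634 -0.018
outer loop
vertex -2.873 1.446 -3.493
vertex -2.749 1.572 -4.39
vertex -3.302 0.906 -4.094
endloop
endfacet
facet normal -0.861 0.139 0.489
outer loop
vertex -2.873 1.446 -3.493
vertex -3.302 0.906 -4.094
vertex -2.931 0.546 -3.339
endloop
endfacet
facet normal 0.749 0.404 0.525
outer loop
vertex -2.037 1.624 -3.819
vertex -2.15 0.99 -3.169
vertex -1.578 0.834 -3.866
endloop
endfacet
facet normal 0.053 -0.437 0.898
outer loop
vertex -2.15 0.99 -3.169
vertex -2.931 0.546 -3.339
vertex -2.131 0.168 -3.57
endloop
endfacet
facet normal -0.846 -0.502 0.176
outer loop
vertex -2.931 0.546 -3.339
vertex -3.302 0.906 -4.094
vertex -2.843 0.116 -4.141
endloop
endfacet
facet normal -0.704 0.298 -0.645
outer loop
vertex -3.302 0.906 -4.094
vertex -2.749 1.572 -4.39
vertex -2.73 0.75 -4.791
endloop
endfacet
facet normal 0.282 0.858 -0.429
outer loop
vertex -2.749 1.572 -4.39
vertex -2.037 1.624 -3.819
vertex -1.949 1.194 -4.621
endloop
endfacet
facet normal 0.773 -0.634 0.018
outer loop
vertex -2.007 0.294 -4.467
vertex -1.578 0.834 -3.866
vertex -2.131 0.168 -3.57
endloop
endfacet
facet normal 0.164 -0.980 -0.115
outer loop
vertex -2.007 0.294 -4.467
vertex -2.131 0.168 -3.57
vertex -2.843 0.116 -4.141
endloop
endfacet
facet normal -0.126 -0.699 -0.704
outer loop
vertex -2.007 0.294 -4.467
vertex -2.843 0.116 -4.141
vertex -2.73 0.75 -4.791
endloop
endfacet
facet normal 0.306 -0.180 -0.935
outer loop
vertex -2.007 0.294 -4.467
vertex -2.73 0.75 -4.791
vertex -1.949 1.194 -4.621
endloop
endfacet
facet normal 0.861 -0.139 -0.489
outer loop
vertex -2.007 0.294 -4.467
vertex -1.949 1.194 -4.621
vertex -1.578 0.834 -3.866
endloop
endfacet
facet normal 0.704 -0.298 0.645
outer loop
vertex -2.131 0.168 -3.57
vertex -1.578 0.834 -3.866
vertex -2.15 0.99 -3.169
endloop
endfacet
facet normal -0.282 -0.858 0.429
outer loop
vertex -2.843 0.116 -4.141
vertex -2.131 0.168 -3.57
vertex -2.931 0.546 -3.339
endloop
endfacet
facet normal -0.749 -0.404 -0.525
outer loop
vertex -2.73 0.75 -4.791
vertex -2.843 0.116 -4.141
vertex -3.302 0.906 -4.094
endloop
endfacet
facet normal -0.053 0.437 -0.898
outer loop
vertex -1.949 1.194 -4.621
vertex -2.73 0.75 -4.791
vertex -2.749 1.572 -4.39
endloop
endfacet
facet normal 0.846 0.502 -0.176
outer loop
vertex -1.578 0.834 -3.866
vertex -1.949 1.194 -4.621
vertex -2.037 1.624 -3.819
endloop
endfacet
facet normal -0.850 -0.519 -0.091
outer loop
vertex -0.872 -1.875 -2.157
vertex -1.325 -1.081 -2.451
vertex -0.621 -2.108 -3.171
endloop
endfacet
facet normal 0.472 -0.827 0.307
outer loop
vertex 0.705 -1.299 -3.029
vertex -0.872 -1.875 -2.157
vertex -0.621 -2.108 -3.171
endloop
endfacet
facet normal -0.850 -0.519 -0.091
outer loop
vertex -0.621 -2.108 -3.171
vertex -1.325 -1.081 -2.451
vertex -1.074 -1.314 -3.465
endloop
endfacet
facet normal 0.234 -0.217 -0.948
outer loop
vertex -1.074 -1.314 -3.465
vertex 0.705 -1.299 -3.029
vertex -0.621 -2.108 -3.171
endloop
endfacet
facet normal -0.234 0.217 0.948
outer loop
vertex -0.872 -1.875 -2.157
vertex 0.001 -0.272 -2.309
vertex -1.325 -1.081 -2.451
endloop
endfacet
facet normal 0.472 -0.827 0.307
outer loop
vertex 0.454 -1.066 -2.015
vertex -0.872 -1.875 -2.157
vertex 0.705 -1.299 -3.029
endloop
endfacet
facet normal -0.234 0.217 0.948
outer loop
vertex 0.454 -1.066 -2.015
vertex 0.001 -0.272 -2.309
vertex -0.872 -1.875 -2.157
endloop
endfacet
facet normal -0.472 0.827 -0.307
outer loop
vertex -1.325 -1.081 -2.451
vertex 0.001 -0.272 -2.309
vertex -1.074 -1.314 -3.465
endloop
endfacet
facet normal 0.234 -0.217 -0.948
outer loop
vertex 0.252 -0.505 -3.323
vertex 0.705 -1.299 -3.029
vertex -1.074 -1.314 -3.465
endloop
endfacet
facet normal -0.472 0.827 -0.307
outer loop
vertex -1.074 -1.314 -3.465
vertex 0.001 -0.272 -2.309
vertex 0.252 -0.505 -3.323
endloop
endfacet
facet normal 0.850 0.519 0.091
outer loop
vertex 0.252 -0.505 -3.323
vertex 0.454 -1.066 -2.015
vertex 0.705 -1.299 -3.029
endloop
endfacet
facet normal 0.850 0.519 0.091
outer loop
vertex 0.001 -0.272 -2.309
vertex 0.454 -1.066 -2.015
vertex 0.252 -0.505 -3.323
endloop
endfacet

endsolid


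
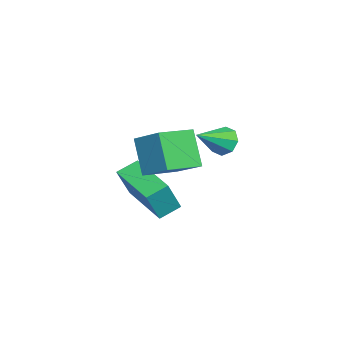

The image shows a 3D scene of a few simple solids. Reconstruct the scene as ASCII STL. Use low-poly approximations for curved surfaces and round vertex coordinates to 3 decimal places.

solid 
facet normal -0.727 0.485 -0.486
outer loop
vertex -0.88 0.84 2.518
vertex -1.233 0.821 3.027
vertex -0.815 1.218 2.798
endloop
endfacet
facet normal 0.897 0.153 -0.415
outer loop
vertex -0.88 0.84 2.518
vertex -0.815 1.218 2.798
vertex -0.207 0.139 3.713
endloop
endfacet
facet normal -0.727 0.484 -0.487
outer loop
vertex -0.815 1.218 2.798
vertex -1.233 0.821 3.027
vertex -0.996 1.363 3.212
endloop
endfacet
facet normal 0.802 0.578 0.148
outer loop
vertex -0.815 1.218 2.798
vertex -0.996 1.363 3.212
vertex -0.207 0.139 3.713
endloop
endfacet
facet normal -0.727 0.484 -0.486
outer loop
vertex -0.996 1.363 3.212
vertex -1.233 0.821 3.027
vertex -1.315 1.191 3.518
endloop
endfacet
facet normal 0.400 0.556 0.729
outer loop
vertex -0.996 1.363 3.212
vertex -1.315 1.191 3.518
vertex -0.207 0.139 3.713
endloop
endfacet
facet normal -0.728 0.483 -0.486
outer loop
vertex -1.315 1.191 3.518
vertex -1.233 0.821 3.027
vertex -1.586 0.802 3.537
endloop
endfacet
facet normal -0.077 0.102 0.992
outer loop
vertex -1.315 1.191 3.518
vertex -1.586 0.802 3.537
vertex -0.207 0.139 3.713
endloop
endfacet
facet normal -0.728 0.483 -0.486
outer loop
vertex -1.586 0.802 3.537
vertex -1.233 0.821 3.027
vertex -1.65 0.424 3.257
endloop
endfacet
facet normal -0.349 -0.519 0.780
outer loop
vertex -1.586 0.802 3.537
vertex -1.65 0.424 3.257
vertex -0.207 0.139 3.713
endloop
endfacet
facet normal -0.728 0.484 -0.485
outer loop
vertex -1.65 0.424 3.257
vertex -1.233 0.821 3.027
vertex -1.47 0.279 2.842
endloop
endfacet
facet normal -0.255 -0.942 0.218
outer loop
vertex -1.65 0.424 3.257
vertex -1.47 0.279 2.842
vertex -0.207 0.139 3.713
endloop
endfacet
facet normal -0.727 0.484 -0.486
outer loop
vertex -1.47 0.279 2.842
vertex -1.233 0.821 3.027
vertex -1.151 0.451 2.536
endloop
endfacet
facet normal 0.148 -0.920 -0.363
outer loop
vertex -1.47 0.279 2.842
vertex -1.151 0.451 2.536
vertex -0.207 0.139 3.713
endloop
endfacet
facet normal -0.727 0.484 -0.486
outer loop
vertex -1.151 0.451 2.536
vertex -1.233 0.821 3.027
vertex -0.88 0.84 2.518
endloop
endfacet
facet normal 0.626 -0.465 -0.626
outer loop
vertex -1.151 0.451 2.536
vertex -0.88 0.84 2.518
vertex -0.207 0.139 3.713
endloop
endfacet
facet normal -0.437 -0.307 0.845
outer loop
vertex -1.284 -1.428 3.119
vertex -2.4 -0.52 2.872
vertex -1.985 -2.494 2.369
endloop
endfacet
facet normal 0.764 -0.622 0.170
outer loop
vertex -1.28 -2.0 1.008
vertex -1.284 -1.428 3.119
vertex -1.985 -2.494 2.369
endloop
endfacet
facet normal -0.437 -0.307 0.845
outer loop
vertex -1.985 -2.494 2.369
vertex -2.4 -0.52 2.872
vertex -3.101 -1.586 2.122
endloop
endfacet
facet normal -0.474 -0.720 -0.507
outer loop
vertex -3.101 -1.586 2.122
vertex -1.28 -2.0 1.008
vertex -1.985 -2.494 2.369
endloop
endfacet
facet normal 0.474 0.720 0.507
outer loop
vertex -1.284 -1.428 3.119
vertex -1.695 -0.026 1.511
vertex -2.4 -0.52 2.872
endloop
endfacet
facet normal 0.764 -0.622 0.170
outer loop
vertex -0.579 -0.934 1.758
vertex -1.284 -1.428 3.119
vertex -1.28 -2.0 1.008
endloop
endfacet
facet normal 0.474 0.720 0.507
outer loop
vertex -0.579 -0.934 1.758
vertex -1.695 -0.026 1.511
vertex -1.284 -1.428 3.119
endloop
endfacet
facet normal -0.764 0.622 -0.170
outer loop
vertex -2.4 -0.52 2.872
vertex -1.695 -0.026 1.511
vertex -3.101 -1.586 2.122
endloop
endfacet
facet normal -0.474 -0.720 -0.507
outer loop
vertex -2.396 -1.092 0.761
vertex -1.28 -2.0 1.008
vertex -3.101 -1.586 2.122
endloop
endfacet
facet normal -0.764 0.622 -0.170
outer loop
vertex -3.101 -1.586 2.122
vertex -1.695 -0.026 1.511
vertex -2.396 -1.092 0.761
endloop
endfacet
facet normal 0.437 0.307 -0.845
outer loop
vertex -2.396 -1.092 0.761
vertex -0.579 -0.934 1.758
vertex -1.28 -2.0 1.008
endloop
endfacet
facet normal 0.437 0.307 -0.845
outer loop
vertex -1.695 -0.026 1.511
vertex -0.579 -0.934 1.758
vertex -2.396 -1.092 0.761
endloop
endfacet
facet normal -0.695 -0.705 0.141
outer loop
vertex -4.029 -3.763 -0.437
vertex -4.587 -3.134 -0.04
vertex -4.612 -3.452 -1.75
endloop
endfacet
facet normal 0.601 -0.676 -0.427
outer loop
vertex -3.093 -1.906 -2.06
vertex -4.029 -3.763 -0.437
vertex -4.612 -3.452 -1.75
endloop
endfacet
facet normal -0.694 -0.706 0.141
outer loop
vertex -4.612 -3.452 -1.75
vertex -4.587 -3.134 -0.04
vertex -5.171 -2.823 -1.353
endloop
endfacet
facet normal -0.397 0.211 -0.893
outer loop
vertex -5.171 -2.823 -1.353
vertex -3.093 -1.906 -2.06
vertex -4.612 -3.452 -1.75
endloop
endfacet
facet normal 0.397 -0.211 0.893
outer loop
vertex -4.029 -3.763 -0.437
vertex -3.068 -1.588 -0.35
vertex -4.587 -3.134 -0.04
endloop
endfacet
facet normal 0.600 -0.676 -0.427
outer loop
vertex -2.509 -2.217 -0.747
vertex -4.029 -3.763 -0.437
vertex -3.093 -1.906 -2.06
endloop
endfacet
facet normal 0.397 -0.211 0.893
outer loop
vertex -2.509 -2.217 -0.747
vertex -3.068 -1.588 -0.35
vertex -4.029 -3.763 -0.437
endloop
endfacet
facet normal -0.601 0.676 0.427
outer loop
vertex -4.587 -3.134 -0.04
vertex -3.068 -1.588 -0.35
vertex -5.171 -2.823 -1.353
endloop
endfacet
facet normal -0.397 0.211 -0.893
outer loop
vertex -3.651 -1.277 -1.663
vertex -3.093 -1.906 -2.06
vertex -5.171 -2.823 -1.353
endloop
endfacet
facet normal -0.601 0.676 0.427
outer loop
vertex -5.171 -2.823 -1.353
vertex -3.068 -1.588 -0.35
vertex -3.651 -1.277 -1.663
endloop
endfacet
facet normal 0.694 0.705 -0.142
outer loop
vertex -3.651 -1.277 -1.663
vertex -2.509 -2.217 -0.747
vertex -3.093 -1.906 -2.06
endloop
endfacet
facet normal 0.694 0.706 -0.141
outer loop
vertex -3.068 -1.588 -0.35
vertex -2.509 -2.217 -0.747
vertex -3.651 -1.277 -1.663
endloop
endfacet

endsolid


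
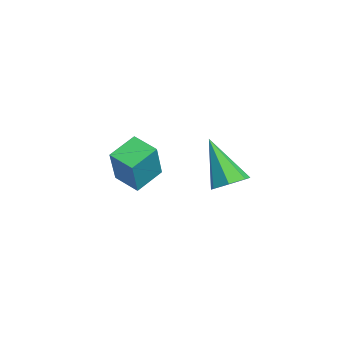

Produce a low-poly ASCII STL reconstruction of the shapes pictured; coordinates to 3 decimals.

solid 
facet normal 0.585 0.226 -0.779
outer loop
vertex 2.37 2.871 0.114
vertex 1.94 2.462 -0.328
vertex 1.88 3.181 -0.164
endloop
endfacet
facet normal 0.083 0.735 0.673
outer loop
vertex 2.37 2.871 0.114
vertex 1.88 3.181 -0.164
vertex 0.74 1.998 1.268
endloop
endfacet
facet normal 0.585 0.226 -0.779
outer loop
vertex 1.88 3.181 -0.164
vertex 1.94 2.462 -0.328
vertex 1.436 2.949 -0.565
endloop
endfacet
facet normal -0.583 0.790 0.189
outer loop
vertex 1.88 3.181 -0.164
vertex 1.436 2.949 -0.565
vertex 0.74 1.998 1.268
endloop
endfacet
facet normal 0.585 0.227 -0.779
outer loop
vertex 1.436 2.949 -0.565
vertex 1.94 2.462 -0.328
vertex 1.371 2.351 -0.788
endloop
endfacet
facet normal -0.946 0.198 -0.256
outer loop
vertex 1.436 2.949 -0.565
vertex 1.371 2.351 -0.788
vertex 0.74 1.998 1.268
endloop
endfacet
facet normal 0.585 0.227 -0.779
outer loop
vertex 1.371 2.351 -0.788
vertex 1.94 2.462 -0.328
vertex 1.734 1.836 -0.665
endloop
endfacet
facet normal -0.734 -0.595 -0.327
outer loop
vertex 1.371 2.351 -0.788
vertex 1.734 1.836 -0.665
vertex 0.74 1.998 1.268
endloop
endfacet
facet normal 0.586 0.226 -0.778
outer loop
vertex 1.734 1.836 -0.665
vertex 1.94 2.462 -0.328
vertex 2.252 1.792 -0.288
endloop
endfacet
facet normal -0.106 -0.994 0.029
outer loop
vertex 1.734 1.836 -0.665
vertex 2.252 1.792 -0.288
vertex 0.74 1.998 1.268
endloop
endfacet
facet normal 0.586 0.226 -0.778
outer loop
vertex 2.252 1.792 -0.288
vertex 1.94 2.462 -0.328
vertex 2.535 2.253 0.059
endloop
endfacet
facet normal 0.466 -0.697 0.545
outer loop
vertex 2.252 1.792 -0.288
vertex 2.535 2.253 0.059
vertex 0.74 1.998 1.268
endloop
endfacet
facet normal 0.586 0.226 -0.779
outer loop
vertex 2.535 2.253 0.059
vertex 1.94 2.462 -0.328
vertex 2.37 2.871 0.114
endloop
endfacet
facet normal 0.550 0.073 0.832
outer loop
vertex 2.535 2.253 0.059
vertex 2.37 2.871 0.114
vertex 0.74 1.998 1.268
endloop
endfacet
facet normal -0.790 -0.571 0.221
outer loop
vertex -2.043 -0.97 -0.785
vertex -2.664 0.071 -0.314
vertex -2.762 -0.631 -2.478
endloop
endfacet
facet normal 0.477 -0.801 -0.363
outer loop
vertex -1.876 0.009 -2.726
vertex -2.043 -0.97 -0.785
vertex -2.762 -0.631 -2.478
endloop
endfacet
facet normal -0.791 -0.571 0.221
outer loop
vertex -2.762 -0.631 -2.478
vertex -2.664 0.071 -0.314
vertex -3.382 0.41 -2.007
endloop
endfacet
facet normal -0.384 0.181 -0.905
outer loop
vertex -3.382 0.41 -2.007
vertex -1.876 0.009 -2.726
vertex -2.762 -0.631 -2.478
endloop
endfacet
facet normal 0.384 -0.181 0.906
outer loop
vertex -2.043 -0.97 -0.785
vertex -1.778 0.711 -0.562
vertex -2.664 0.071 -0.314
endloop
endfacet
facet normal 0.477 -0.800 -0.363
outer loop
vertex -1.158 -0.33 -1.033
vertex -2.043 -0.97 -0.785
vertex -1.876 0.009 -2.726
endloop
endfacet
facet normal 0.384 -0.181 0.905
outer loop
vertex -1.158 -0.33 -1.033
vertex -1.778 0.711 -0.562
vertex -2.043 -0.97 -0.785
endloop
endfacet
facet normal -0.477 0.801 0.363
outer loop
vertex -2.664 0.071 -0.314
vertex -1.778 0.711 -0.562
vertex -3.382 0.41 -2.007
endloop
endfacet
facet normal -0.384 0.180 -0.905
outer loop
vertex -2.497 1.05 -2.255
vertex -1.876 0.009 -2.726
vertex -3.382 0.41 -2.007
endloop
endfacet
facet normal -0.477 0.800 0.363
outer loop
vertex -3.382 0.41 -2.007
vertex -1.778 0.711 -0.562
vertex -2.497 1.05 -2.255
endloop
endfacet
facet normal 0.790 0.571 -0.221
outer loop
vertex -2.497 1.05 -2.255
vertex -1.158 -0.33 -1.033
vertex -1.876 0.009 -2.726
endloop
endfacet
facet normal 0.791 0.571 -0.221
outer loop
vertex -1.778 0.711 -0.562
vertex -1.158 -0.33 -1.033
vertex -2.497 1.05 -2.255
endloop
endfacet

endsolid


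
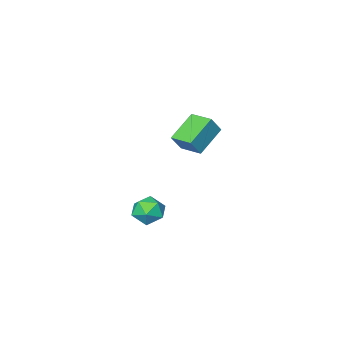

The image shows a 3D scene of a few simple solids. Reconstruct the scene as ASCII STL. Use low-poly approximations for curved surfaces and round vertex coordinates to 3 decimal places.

solid 
facet normal -0.558 -0.038 -0.829
outer loop
vertex -3.686 -4.622 -0.852
vertex -3.974 -3.186 -0.723
vertex -2.009 -4.181 -2.002
endloop
endfacet
facet normal 0.196 -0.977 -0.088
outer loop
vertex -1.306 -4.134 -0.957
vertex -3.686 -4.622 -0.852
vertex -2.009 -4.181 -2.002
endloop
endfacet
facet normal -0.558 -0.037 -0.829
outer loop
vertex -2.009 -4.181 -2.002
vertex -3.974 -3.186 -0.723
vertex -2.298 -2.746 -1.872
endloop
endfacet
facet normal 0.806 0.212 -0.552
outer loop
vertex -2.298 -2.746 -1.872
vertex -1.306 -4.134 -0.957
vertex -2.009 -4.181 -2.002
endloop
endfacet
facet normal -0.807 -0.211 0.552
outer loop
vertex -3.686 -4.622 -0.852
vertex -3.271 -3.139 0.322
vertex -3.974 -3.186 -0.723
endloop
endfacet
facet normal 0.196 -0.977 -0.088
outer loop
vertex -2.982 -4.574 0.192
vertex -3.686 -4.622 -0.852
vertex -1.306 -4.134 -0.957
endloop
endfacet
facet normal -0.806 -0.212 0.553
outer loop
vertex -2.982 -4.574 0.192
vertex -3.271 -3.139 0.322
vertex -3.686 -4.622 -0.852
endloop
endfacet
facet normal -0.196 0.977 0.088
outer loop
vertex -3.974 -3.186 -0.723
vertex -3.271 -3.139 0.322
vertex -2.298 -2.746 -1.872
endloop
endfacet
facet normal 0.806 0.211 -0.553
outer loop
vertex -1.594 -2.698 -0.828
vertex -1.306 -4.134 -0.957
vertex -2.298 -2.746 -1.872
endloop
endfacet
facet normal -0.197 0.977 0.088
outer loop
vertex -2.298 -2.746 -1.872
vertex -3.271 -3.139 0.322
vertex -1.594 -2.698 -0.828
endloop
endfacet
facet normal 0.558 0.038 0.829
outer loop
vertex -1.594 -2.698 -0.828
vertex -2.982 -4.574 0.192
vertex -1.306 -4.134 -0.957
endloop
endfacet
facet normal 0.558 0.037 0.829
outer loop
vertex -3.271 -3.139 0.322
vertex -2.982 -4.574 0.192
vertex -1.594 -2.698 -0.828
endloop
endfacet
facet normal -0.063 -0.030 0.998
outer loop
vertex 3.666 1.864 -1.438
vertex 3.467 0.908 -1.479
vertex 4.394 1.212 -1.411
endloop
endfacet
facet normal 0.395 0.474 0.787
outer loop
vertex 3.666 1.864 -1.438
vertex 4.394 1.212 -1.411
vertex 4.486 2.025 -1.947
endloop
endfacet
facet normal 0.044 0.930 0.365
outer loop
vertex 3.666 1.864 -1.438
vertex 4.486 2.025 -1.947
vertex 3.616 2.223 -2.347
endloop
endfacet
facet normal -0.632 0.709 0.315
outer loop
vertex 3.666 1.864 -1.438
vertex 3.616 2.223 -2.347
vertex 2.986 1.533 -2.058
endloop
endfacet
facet normal -0.699 0.115 0.705
outer loop
vertex 3.666 1.864 -1.438
vertex 2.986 1.533 -2.058
vertex 3.467 0.908 -1.479
endloop
endfacet
facet normal 0.904 0.160 0.398
outer loop
vertex 4.486 2.025 -1.947
vertex 4.394 1.212 -1.411
vertex 4.794 1.167 -2.302
endloop
endfacet
facet normal 0.161 -0.655 0.738
outer loop
vertex 4.394 1.212 -1.411
vertex 3.467 0.908 -1.479
vertex 4.164 0.477 -2.013
endloop
endfacet
facet normal -0.867 -0.421 0.266
outer loop
vertex 3.467 0.908 -1.479
vertex 2.986 1.533 -2.058
vertex 3.294 0.675 -2.413
endloop
endfacet
facet normal -0.758 0.538 -0.368
outer loop
vertex 2.986 1.533 -2.058
vertex 3.616 2.223 -2.347
vertex 3.386 1.488 -2.949
endloop
endfacet
facet normal 0.336 0.897 -0.286
outer loop
vertex 3.616 2.223 -2.347
vertex 4.486 2.025 -1.947
vertex 4.313 1.792 -2.881
endloop
endfacet
facet normal 0.632 -0.709 -0.315
outer loop
vertex 4.114 0.836 -2.922
vertex 4.794 1.167 -2.302
vertex 4.164 0.477 -2.013
endloop
endfacet
facet normal -0.044 -0.930 -0.365
outer loop
vertex 4.114 0.836 -2.922
vertex 4.164 0.477 -2.013
vertex 3.294 0.675 -2.413
endloop
endfacet
facet normal -0.395 -0.474 -0.787
outer loop
vertex 4.114 0.836 -2.922
vertex 3.294 0.675 -2.413
vertex 3.386 1.488 -2.949
endloop
endfacet
facet normal 0.063 0.030 -0.998
outer loop
vertex 4.114 0.836 -2.922
vertex 3.386 1.488 -2.949
vertex 4.313 1.792 -2.881
endloop
endfacet
facet normal 0.699 -0.115 -0.705
outer loop
vertex 4.114 0.836 -2.922
vertex 4.313 1.792 -2.881
vertex 4.794 1.167 -2.302
endloop
endfacet
facet normal 0.758 -0.538 0.368
outer loop
vertex 4.164 0.477 -2.013
vertex 4.794 1.167 -2.302
vertex 4.394 1.212 -1.411
endloop
endfacet
facet normal -0.336 -0.897 0.286
outer loop
vertex 3.294 0.675 -2.413
vertex 4.164 0.477 -2.013
vertex 3.467 0.908 -1.479
endloop
endfacet
facet normal -0.904 -0.160 -0.398
outer loop
vertex 3.386 1.488 -2.949
vertex 3.294 0.675 -2.413
vertex 2.986 1.533 -2.058
endloop
endfacet
facet normal -0.161 0.655 -0.738
outer loop
vertex 4.313 1.792 -2.881
vertex 3.386 1.488 -2.949
vertex 3.616 2.223 -2.347
endloop
endfacet
facet normal 0.867 0.421 -0.266
outer loop
vertex 4.794 1.167 -2.302
vertex 4.313 1.792 -2.881
vertex 4.486 2.025 -1.947
endloop
endfacet

endsolid


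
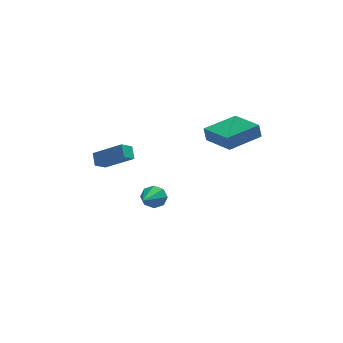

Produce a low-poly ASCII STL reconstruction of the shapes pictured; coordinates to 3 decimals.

solid 
facet normal 0.293 0.894 -0.339
outer loop
vertex -0.412 3.186 -1.292
vertex -0.943 3.139 -1.875
vertex -0.948 3.42 -1.137
endloop
endfacet
facet normal 0.244 -0.081 0.966
outer loop
vertex -0.412 3.186 -1.292
vertex -0.948 3.42 -1.137
vertex -1.557 1.261 -1.165
endloop
endfacet
facet normal 0.292 0.894 -0.339
outer loop
vertex -0.948 3.42 -1.137
vertex -0.943 3.139 -1.875
vertex -1.48 3.489 -1.414
endloop
endfacet
facet normal -0.447 0.115 0.887
outer loop
vertex -0.948 3.42 -1.137
vertex -1.48 3.489 -1.414
vertex -1.557 1.261 -1.165
endloop
endfacet
facet normal 0.293 0.894 -0.338
outer loop
vertex -1.48 3.489 -1.414
vertex -0.943 3.139 -1.875
vertex -1.699 3.354 -1.961
endloop
endfacet
facet normal -0.932 0.072 0.355
outer loop
vertex -1.48 3.489 -1.414
vertex -1.699 3.354 -1.961
vertex -1.557 1.261 -1.165
endloop
endfacet
facet normal 0.293 0.894 -0.339
outer loop
vertex -1.699 3.354 -1.961
vertex -0.943 3.139 -1.875
vertex -1.474 3.092 -2.458
endloop
endfacet
facet normal -0.928 -0.186 -0.322
outer loop
vertex -1.699 3.354 -1.961
vertex -1.474 3.092 -2.458
vertex -1.557 1.261 -1.165
endloop
endfacet
facet normal 0.291 0.895 -0.338
outer loop
vertex -1.474 3.092 -2.458
vertex -0.943 3.139 -1.875
vertex -0.939 2.859 -2.614
endloop
endfacet
facet normal -0.437 -0.506 -0.744
outer loop
vertex -1.474 3.092 -2.458
vertex -0.939 2.859 -2.614
vertex -1.557 1.261 -1.165
endloop
endfacet
facet normal 0.293 0.894 -0.337
outer loop
vertex -0.939 2.859 -2.614
vertex -0.943 3.139 -1.875
vertex -0.406 2.789 -2.336
endloop
endfacet
facet normal 0.255 -0.702 -0.665
outer loop
vertex -0.939 2.859 -2.614
vertex -0.406 2.789 -2.336
vertex -1.557 1.261 -1.165
endloop
endfacet
facet normal 0.292 0.894 -0.339
outer loop
vertex -0.406 2.789 -2.336
vertex -0.943 3.139 -1.875
vertex -0.188 2.925 -1.789
endloop
endfacet
facet normal 0.741 -0.659 -0.131
outer loop
vertex -0.406 2.789 -2.336
vertex -0.188 2.925 -1.789
vertex -1.557 1.261 -1.165
endloop
endfacet
facet normal 0.292 0.895 -0.338
outer loop
vertex -0.188 2.925 -1.789
vertex -0.943 3.139 -1.875
vertex -0.412 3.186 -1.292
endloop
endfacet
facet normal 0.737 -0.402 0.543
outer loop
vertex -0.188 2.925 -1.789
vertex -0.412 3.186 -1.292
vertex -1.557 1.261 -1.165
endloop
endfacet
facet normal -0.617 -0.622 0.482
outer loop
vertex -2.566 2.317 1.712
vertex -2.691 2.943 2.361
vertex -4.17 3.091 0.657
endloop
endfacet
facet normal 0.137 -0.688 -0.713
outer loop
vertex -3.609 3.657 0.219
vertex -2.566 2.317 1.712
vertex -4.17 3.091 0.657
endloop
endfacet
facet normal -0.617 -0.623 0.481
outer loop
vertex -4.17 3.091 0.657
vertex -2.691 2.943 2.361
vertex -4.295 3.716 1.306
endloop
endfacet
facet normal -0.775 0.374 -0.509
outer loop
vertex -4.295 3.716 1.306
vertex -3.609 3.657 0.219
vertex -4.17 3.091 0.657
endloop
endfacet
facet normal 0.775 -0.374 0.510
outer loop
vertex -2.566 2.317 1.712
vertex -2.13 3.509 1.923
vertex -2.691 2.943 2.361
endloop
endfacet
facet normal 0.138 -0.687 -0.713
outer loop
vertex -2.005 2.884 1.274
vertex -2.566 2.317 1.712
vertex -3.609 3.657 0.219
endloop
endfacet
facet normal 0.775 -0.374 0.509
outer loop
vertex -2.005 2.884 1.274
vertex -2.13 3.509 1.923
vertex -2.566 2.317 1.712
endloop
endfacet
facet normal -0.137 0.688 0.713
outer loop
vertex -2.691 2.943 2.361
vertex -2.13 3.509 1.923
vertex -4.295 3.716 1.306
endloop
endfacet
facet normal -0.775 0.373 -0.510
outer loop
vertex -3.734 4.283 0.868
vertex -3.609 3.657 0.219
vertex -4.295 3.716 1.306
endloop
endfacet
facet normal -0.138 0.687 0.713
outer loop
vertex -4.295 3.716 1.306
vertex -2.13 3.509 1.923
vertex -3.734 4.283 0.868
endloop
endfacet
facet normal 0.617 0.623 -0.482
outer loop
vertex -3.734 4.283 0.868
vertex -2.005 2.884 1.274
vertex -3.609 3.657 0.219
endloop
endfacet
facet normal 0.617 0.623 -0.481
outer loop
vertex -2.13 3.509 1.923
vertex -2.005 2.884 1.274
vertex -3.734 4.283 0.868
endloop
endfacet
facet normal -0.804 -0.569 -0.173
outer loop
vertex 2.914 0.033 4.203
vertex 1.737 1.722 4.124
vertex 3.061 0.094 3.317
endloop
endfacet
facet normal 0.571 -0.820 0.038
outer loop
vertex 4.823 1.338 3.696
vertex 2.914 0.033 4.203
vertex 3.061 0.094 3.317
endloop
endfacet
facet normal -0.804 -0.568 -0.173
outer loop
vertex 3.061 0.094 3.317
vertex 1.737 1.722 4.124
vertex 1.885 1.783 3.238
endloop
endfacet
facet normal 0.164 0.068 -0.984
outer loop
vertex 1.885 1.783 3.238
vertex 4.823 1.338 3.696
vertex 3.061 0.094 3.317
endloop
endfacet
facet normal -0.164 -0.068 0.984
outer loop
vertex 2.914 0.033 4.203
vertex 3.499 2.966 4.503
vertex 1.737 1.722 4.124
endloop
endfacet
facet normal 0.571 -0.820 0.039
outer loop
vertex 4.675 1.277 4.582
vertex 2.914 0.033 4.203
vertex 4.823 1.338 3.696
endloop
endfacet
facet normal -0.164 -0.068 0.984
outer loop
vertex 4.675 1.277 4.582
vertex 3.499 2.966 4.503
vertex 2.914 0.033 4.203
endloop
endfacet
facet normal -0.571 0.820 -0.039
outer loop
vertex 1.737 1.722 4.124
vertex 3.499 2.966 4.503
vertex 1.885 1.783 3.238
endloop
endfacet
facet normal 0.164 0.068 -0.984
outer loop
vertex 3.646 3.027 3.617
vertex 4.823 1.338 3.696
vertex 1.885 1.783 3.238
endloop
endfacet
facet normal -0.571 0.820 -0.038
outer loop
vertex 1.885 1.783 3.238
vertex 3.499 2.966 4.503
vertex 3.646 3.027 3.617
endloop
endfacet
facet normal 0.804 0.569 0.173
outer loop
vertex 3.646 3.027 3.617
vertex 4.675 1.277 4.582
vertex 4.823 1.338 3.696
endloop
endfacet
facet normal 0.805 0.568 0.173
outer loop
vertex 3.499 2.966 4.503
vertex 4.675 1.277 4.582
vertex 3.646 3.027 3.617
endloop
endfacet

endsolid
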